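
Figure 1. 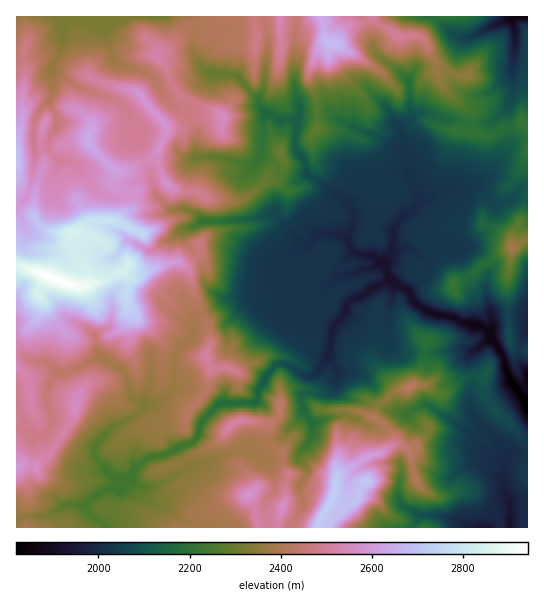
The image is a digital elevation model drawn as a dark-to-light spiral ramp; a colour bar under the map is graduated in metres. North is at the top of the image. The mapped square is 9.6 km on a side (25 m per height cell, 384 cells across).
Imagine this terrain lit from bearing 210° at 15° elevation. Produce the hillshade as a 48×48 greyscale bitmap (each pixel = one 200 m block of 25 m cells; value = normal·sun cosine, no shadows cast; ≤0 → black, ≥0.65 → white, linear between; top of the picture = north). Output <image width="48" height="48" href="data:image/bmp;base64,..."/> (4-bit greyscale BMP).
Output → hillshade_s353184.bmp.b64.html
<image width="48" height="48" href="data:image/bmp;base64,Qk32BAAAAAAAAHYAAAAoAAAAMAAAADAAAAABAAQAAAAAAIAEAAATCwAAEwsAABAAAAAAAAAAAAAAABEREQAiIiIAMzMzAERERABVVVUAZmZmAHd3dwCIiIgAmZmZAKqqqgC7u7sAzMzMAN3d3QDu7u4A////AGVDIhaHd2RFd3eshnhzVXqXtQIRZ4mVeHdUQ0Z2ZlVWZnjNhWZEWImJcCiaqZl0eKhmdnZDRFZ2ZnnLZUMnWGaHEb/6eJdUibiYh3ZERYdmZmd0MiI3d2RlN99gBVNFmaqWRFVHd5h2VVVCAEM1mFQgBbgAEhFHiWdVRVN5iGRGZmZjA1EEdiAABaUiIiNXdyJFVlWpiGZDR4hUVlADQwAROLYgI0VmdhJFdleHirhnVZp2d0FCVAAAFlEBI1ZniDVld2h2eIiqc5qZl0EiZRAAAAAjNFZ5lWdlaGeHdmaIZVVnZEIDlQA1IAEgBFaZUHhGiGaIdlZ2WCAAAGIHpBNTAEQAVViVAIZHhlaIZmd2Z1AABWAFEAAAOKdalGlgAIVGZEZ2WIhmZ5voZSAAAAAAWaq5RHgwBIVVQjVUaHdneK3XUxAAAjEDUyMiAmcgS1M1ZCIUh2dnm5pySAACJGVnIAAAACQQuzRpqFJJtmd3mUIAJAFERYd0AAEwAAEB3IqrunfNtnh3ZCAAAAAkVnZTNXhjIjEJ2Ku7p0ndubhmVBAAAAFFVmVVZ6lTIhAekpuqc37dzJVWZQAAADVWVlVmZ4MAAAOsUrzJav/M1xFFdQAAFFZmV1ZmZkAAFqvLVN7Jz/ubkAFWcgABRWZmZnVFVAB8/9q8hd2r/9iaUAVmcAEkVmZmZWZTMAju/IjOlezO2naKdWd5YVQ0VmZmZWdlI5yZpmjNk+yVESNodWirZVE0VmZmZlVlOchmQUm7clEAFDM0QAR2FRAkVmZmZmQyeXZmEDarhAATZlVTAAAAFAA1ZmZlZkNop3Z2REWslyNXh2ZBBGAAEQJWd3ZmVDeZh4d2ZnmqeEVlREQkmSERAAFHd2ZmVWiHV4dmZ5uFImcgAAEkIAASEEZ3ZWh3d3d2Z2ZmZ4gyEmMAAQAAAAA2ruupdop3dld2Z2ZmZnMjEmIjVAAAIyWr7qh3ibuYZVd2Z3ZmZmNHU3JFYyRmUju3ZAADacllVndmZmZ2ZmZ4hkJVU0eHU2kAAAATR3Qjd3ZmZVd3d3d3iBJERXmFM3QAAAJFRGUXlmZ2Zmd4iIiIigE0eLowE2QTRGiYVXErdoiYZmd4mZqZigFWirUCNWVXm962RkB8iaqoZniKu8upmQJ0aHM1VmaHnOxRJRGKiJh3Znm9y7l4mQRUaFNFVphDeqYRMhJ3ZFaIZprKh3VFeAQVqUEkabMDeHMAA3eIVHq3SrqYmoVTRhIVhAAlm1AmUwAAOsiLiJqUjru92mRDMxAjMRR5pQF1AAAAnLe+mqpn7YvepmYyMwEERYhkEAZxABEF2rffvbiN5VrbeJYhNBI1aGIAAXpjI2aMqaff7rvtUZq4VFIBNkNGVBAUablTOLu7iZfc/c6iOtzFAAACN0REQyI2iZUyaqmZeYe627YCvs2gAAASN0QzRDNGeFEUeHd4aIaapiAZy4kQABAAJzIjVURVZAAUZmZnaIaMggFrkgAAOHQQFTEkZVVkMAAUZmZnaIWNgQOKIAAArLgAAQ=="/>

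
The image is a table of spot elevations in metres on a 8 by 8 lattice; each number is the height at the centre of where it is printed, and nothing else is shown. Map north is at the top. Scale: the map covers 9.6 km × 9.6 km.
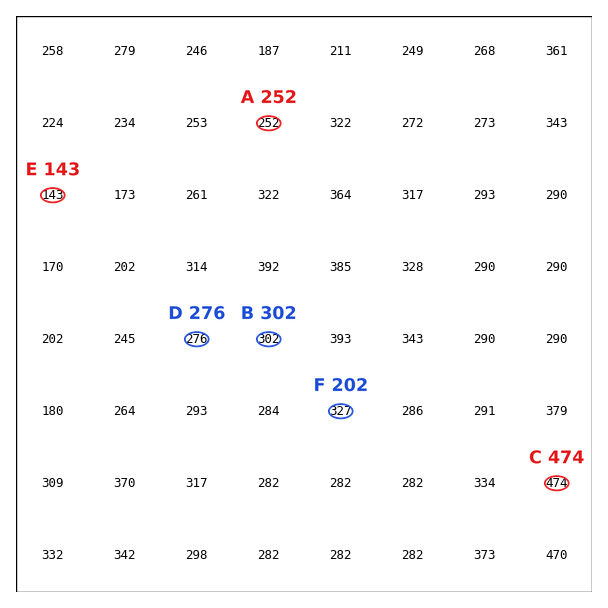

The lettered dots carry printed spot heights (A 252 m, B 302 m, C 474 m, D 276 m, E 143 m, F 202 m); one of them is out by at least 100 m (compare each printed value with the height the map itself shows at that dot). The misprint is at F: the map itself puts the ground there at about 327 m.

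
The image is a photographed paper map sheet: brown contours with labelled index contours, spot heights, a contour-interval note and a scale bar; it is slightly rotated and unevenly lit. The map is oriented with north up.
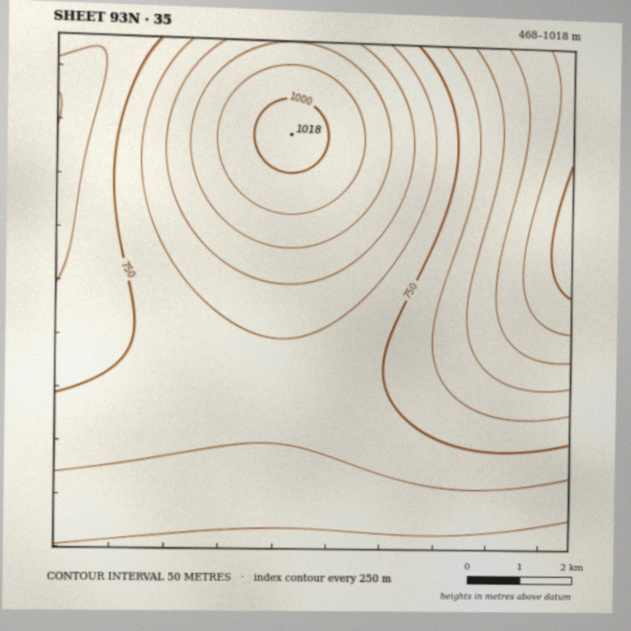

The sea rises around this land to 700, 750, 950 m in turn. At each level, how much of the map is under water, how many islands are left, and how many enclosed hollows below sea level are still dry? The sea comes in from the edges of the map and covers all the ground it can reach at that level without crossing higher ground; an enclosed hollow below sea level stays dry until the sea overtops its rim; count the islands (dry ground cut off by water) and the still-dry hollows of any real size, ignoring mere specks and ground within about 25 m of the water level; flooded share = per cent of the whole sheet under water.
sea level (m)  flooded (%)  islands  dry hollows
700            19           0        0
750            32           0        0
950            93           1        0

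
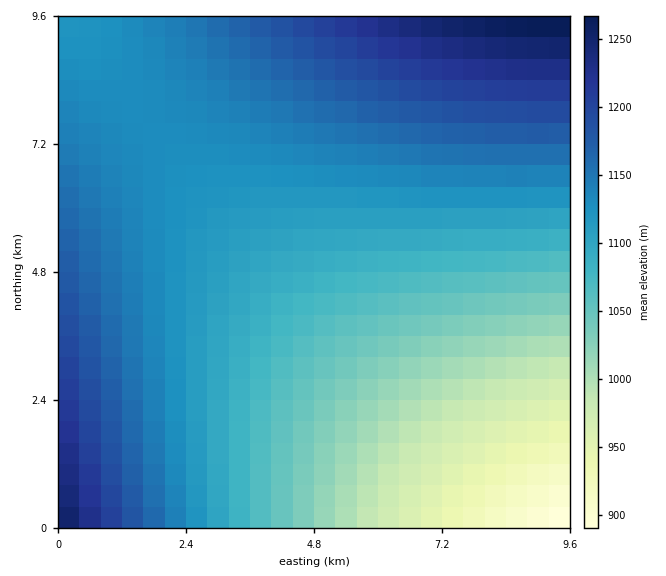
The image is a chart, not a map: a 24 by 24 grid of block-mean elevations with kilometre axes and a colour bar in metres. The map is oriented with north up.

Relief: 880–1280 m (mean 1100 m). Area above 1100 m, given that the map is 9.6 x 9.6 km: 56.2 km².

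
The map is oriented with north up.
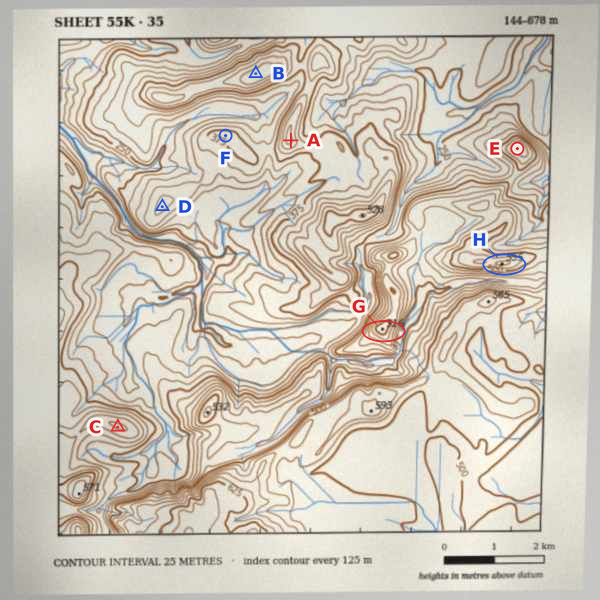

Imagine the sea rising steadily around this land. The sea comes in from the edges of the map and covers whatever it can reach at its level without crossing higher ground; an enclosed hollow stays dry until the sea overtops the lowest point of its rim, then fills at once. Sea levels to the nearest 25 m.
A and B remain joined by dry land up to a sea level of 375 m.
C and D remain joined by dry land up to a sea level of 325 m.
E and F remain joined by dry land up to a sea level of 350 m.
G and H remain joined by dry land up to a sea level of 425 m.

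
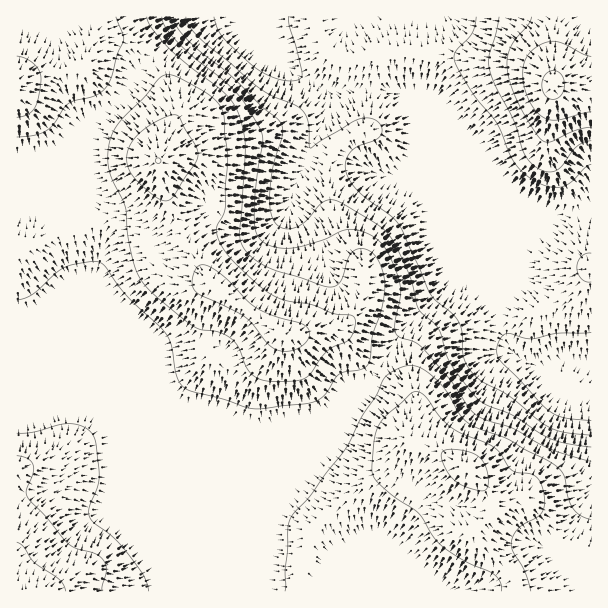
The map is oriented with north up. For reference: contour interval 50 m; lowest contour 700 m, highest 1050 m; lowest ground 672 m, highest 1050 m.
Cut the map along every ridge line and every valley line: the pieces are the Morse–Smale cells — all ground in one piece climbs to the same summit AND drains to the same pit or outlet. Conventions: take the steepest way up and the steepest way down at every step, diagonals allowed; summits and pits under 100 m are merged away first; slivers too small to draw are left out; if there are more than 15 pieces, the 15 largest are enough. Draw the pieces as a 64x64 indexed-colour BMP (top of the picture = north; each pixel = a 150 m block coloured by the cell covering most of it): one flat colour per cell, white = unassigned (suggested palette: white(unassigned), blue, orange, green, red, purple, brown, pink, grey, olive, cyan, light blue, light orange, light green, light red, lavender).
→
<image width="64" height="64" href="data:image/bmp;base64,Qk12CAAAAAAAAHYAAAAoAAAAQAAAAEAAAAABAAQAAAAAAAAIAAATCwAAEwsAABAAAAAAAAAA////ALR3HwAOf/8ALKAsACgn1gC9Z5QAS1aMAMJ34wB/f38AIr28AM++FwDox64AeLv/AIrfmACWmP8A1bDFAEREREREREREREREREREIiIiIiIiIiIiIiIiIiIiIiIiREREREREREREREREREQiIiIiIiIiIiIiIiIiIiIiIiJERERERERERERERERERCIiIiIiIiIiIiIiIiIiIiIiIkREREREREREREREREREIiIiIiIiIiIiIiIiIiIiIiIiREREREREREREREREREQiIiIiIiIiIiIiIiIiIiIiIiJERERERERERERERERERCIiIiIiIiIiIiIiIiIiIiIiIkREREREREREREREREREIiIiIiIiIiIiIiIiIiIiIiIiREREREREREREREREREQiIiIiIiIiIiIiIiIiIiIiIiJEREREREREREREREREREIiIiIiIiIiIiIiIiIiIiIiIkREREREREREREREREREQiIiIiIiIiIiIiIiIiIiIiIiRERERERERERERERERERCIiIiIiIiIiIiIiIiIiIiIiJEREREREREREREREREREQiIiIiIiIiIiIiIiIiIiIiIkRERERERERERERERERERCIiIiIiIiIiIiIiIiIiIiIiREREREREREREREREREREIiIiIiIiIiIiIiIiIiIiIiJERERERERERERERERERERCIiIiIiIiIiIiIiIiIiIiIkREREREREREREREREREREIiIiIiIiIiIiIiIiIiIiIiRERERERERERBERERERRERCIiIiIiIiIiIiIiIiIiIiJEREREREREERERERERERREQiIiIiIiIiIiIiIiIiIiIkRERERERBERERERERERERREIiIiIiIiIiIiIiIiIiIiREREREERERERERERERERERRCIiIiIiIiIiIiIiIiIiIREREREREREREREREREREREREiIiIiIiIiIiIiIiIiIhERERERERERERERERERERERERIiIiIiIiIiIiIiIiVVERERERERERERERERERERERERESIiIiIiIiIiIiIiVVUREREREREREREREREREREREREREiIiIiIiIiIiIiVVVRERERERERERERERERERERERERERIiIiIiIiIiIiJVVVERERERERERERERERERERERERERESIiIiIiIiIiVVVVURERERERERERERERERERERERERERIiIiIiIiIiVVVVVRERERERERERERERERERERERERERESIiIiIiIiVVVVVVEREREREREREREREREREREREREREREiIiIiIiJVVVVVURERERERERERERERERERERERERERESIiIiIiJVVVVVVREREREREREREREREREREREREREREREiIiIiIlVVVVVVERERERERERERERERERERERERERERERIiIiIjVVVVVVURERERERERERERERERERERERERERERERIiIiNVVVVVVRERERERERERERERERERERERERERERERESIhM1VVVVVVERERERERERERERERERERERERERERERERIREzNVVVVVUREREREREREREREREREREREREREREREREREzM1VVVVVRERERERERERERERERERERERERERERERERETMzNVVVVVERERERERERERERERERERERERERERERERERMzM1VVVVURERERERERERERERERERERERERERERERERMzMzNVVVVREREREREREREREREREREREREREREREREREzMzMzVVVVEREREREREREREREREREREREREREREREREzMzMzM1VVURERERERERERERERERERERERERERERERETMzMzMzNVVRERERERERERERERERERERERERERERERETMzMzMzMzM1ERERERERERERERERERERERERERERERERMzMzMzMzMzMREREREREREREREREREREREREREREREREzMzMzMzMzMxEREREREREREREREREREREREREREREREzMzMzMzMzMzERERERERERERERERERERERERERERERETMzMzMzMzMzMRERERERERERERERERERERERERERERETMzMzMzMzMzMxERERERERERERERERERERERERERERERMzMzMzMzMzMzEREREREREREREREREREREREREREREREzMzMzMzMzMzMREREREREREREREREREREREREREREREzMzMzMzMzMzMxERERERERERERERERERERERERERERETMzMzMzMzMzMzERERERERERERERERERERERERERERETMzMzMzMzMzMzMRERERERERERERERERERERERERERERMzMzMzMzMzMzMxERERERERERERERERERERERERERERMzMzMzMzMzMzMzERERERERERERERERERERERERERERMzMzMzMzMzMzMzMREREREREREREREREREREREzMzMzMzMzMzMzMzMzMzMxERERERERERERERERERERMzMzMzMzMzMzMzMzMzMzMzERERERERERERERERERERMzMzMzMzMzMzMzMzMzMzMzMRERERERERERERERERERMzMzMzMzMzMzMzMzMzMzMzMxEREREREREREREREREREzMzMzMzMzMzMzMzMzMzMzMzERERERERERERERERERETMzMzMzMzMzMzMzMzMzMzMzMRERERERERERERERERERMzMzMzMzMzMzMzMzMzMzMzMxEREREREREREREREREREzMzMzMzMzMzMzMzMzMzMzMz"/>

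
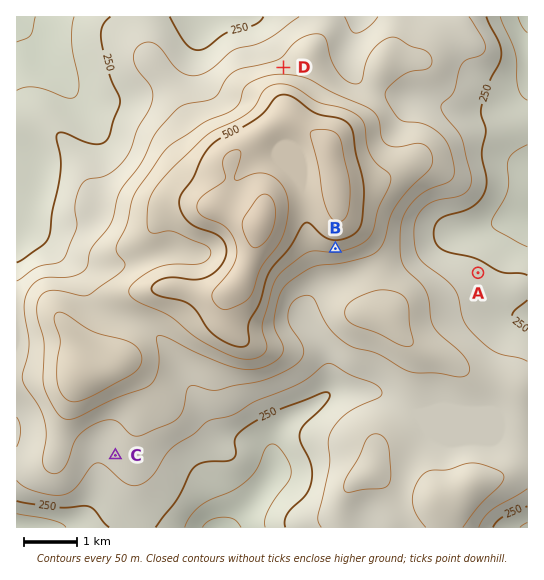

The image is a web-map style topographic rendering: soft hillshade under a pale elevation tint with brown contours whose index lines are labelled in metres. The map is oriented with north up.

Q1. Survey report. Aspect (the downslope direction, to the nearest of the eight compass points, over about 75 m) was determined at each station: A NE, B S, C SW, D N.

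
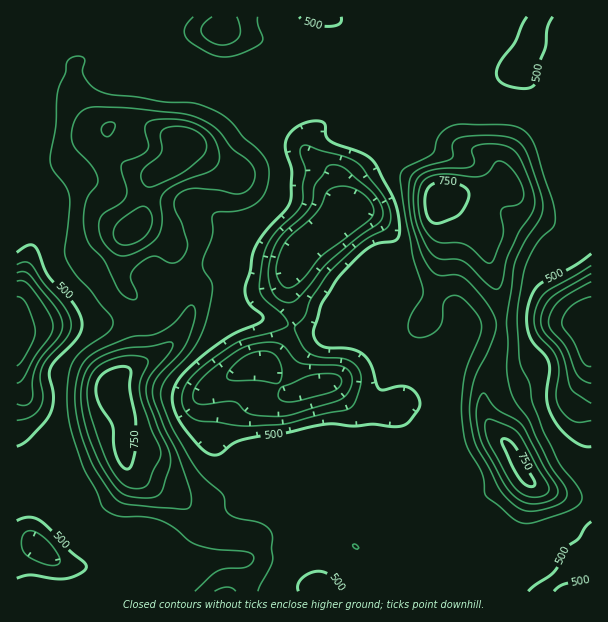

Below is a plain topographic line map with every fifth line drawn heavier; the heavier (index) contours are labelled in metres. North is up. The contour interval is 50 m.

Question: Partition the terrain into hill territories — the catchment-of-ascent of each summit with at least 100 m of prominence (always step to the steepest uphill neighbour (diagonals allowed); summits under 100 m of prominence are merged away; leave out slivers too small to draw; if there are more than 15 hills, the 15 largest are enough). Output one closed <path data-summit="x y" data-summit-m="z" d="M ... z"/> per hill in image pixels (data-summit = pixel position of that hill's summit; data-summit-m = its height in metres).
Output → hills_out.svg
<path data-summit="438 197" data-summit-m="773" d="M537 16l-51 0-19 16-3 0-12-8 1-8-122 1 23 13-2 9-14 26 0 3 11 13 3 9 0 11-11 13-20 12-11 11-3 6 0 9 24 19 5 9 2 15 8 15-13 13-28 19-7 9-9 22 0 21 5 11-2 21-14 25-9 10-9 2 4 1 8 8 8 14 7 6 6 2 16-8 7 0-2 3 11 42 0 24 5 10-16 7-16 14 0 20 12 24 6 48 5 14 221 0 13-12 21-13-10 1-24-10-29-4-21-12-14-20-6-21-2-21-4-10-20-22-26-14-15-16-9-7 8-11 19-14 27-27 10-15 7-18 66-4 49 0 4 2 3 12 3 3 0-156-9-18 0-13 5-14 4-3 0-22-4-1-27 15-17-28-26-33 12-21 4-16 4-8z"/><path data-summit="113 390" data-summit-m="775" d="M239 259l-11 0-9 3-39 20-8 8-9 22-10 10-4 2-84 0-47 6-2 2 1 260 303-1-4-13-6-48-12-24 0-20 16-14 16-7-5-10 0-24-9-35 0-10-7 0-16 8-6-2-7-6-8-14-8-8-4-1 9-2 9-10 14-25 2-21-5-11 0-21 3-9-19 1z"/><path data-summit="185 141" data-summit-m="747" d="M27 37l-11 2 0 149 7 2 11 11 4 9 0 15-22 80 1 26 28-6 20-1 88-2 10-10 9-22 8-8 48-23 26 1 19 5 17 0 15-23 28-19 13-13-8-15-2-15-5-9-23-16-4-8-3-15-6-10-13-14-24-16-4-16-42-6-18 20-12 6-8 0-19-8-18-16-8 2-24 0-15-4-36-2-24-4-12-7 0-7z"/><path data-summit="519 467" data-summit-m="760" d="M582 322l-49 0-66 4-7 18-10 15-27 27-19 14-8 10 24 24 26 14 20 22 4 10 2 21 6 21 14 20 17 11 39 6 18 9 13-3 13-8 0-216-6-17z"/><path data-summit="219 30" data-summit-m="643" d="M330 16l-200 1 11 8 6 0 11 5 24 22 28 16 26 6 13 0 8 4 45-14 24 0 12 3 0-10 10-27-7-8z"/>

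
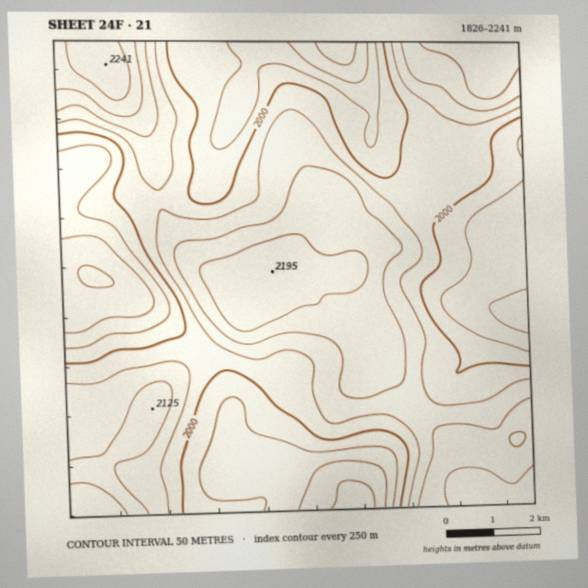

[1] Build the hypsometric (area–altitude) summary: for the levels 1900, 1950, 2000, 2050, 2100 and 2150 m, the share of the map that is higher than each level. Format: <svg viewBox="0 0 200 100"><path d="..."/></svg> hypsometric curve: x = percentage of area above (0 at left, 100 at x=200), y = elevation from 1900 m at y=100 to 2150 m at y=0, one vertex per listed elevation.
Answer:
<svg viewBox="0 0 200 100"><path d="M188 100l-28-20-33-20-39-20-34-20-33-20"/></svg>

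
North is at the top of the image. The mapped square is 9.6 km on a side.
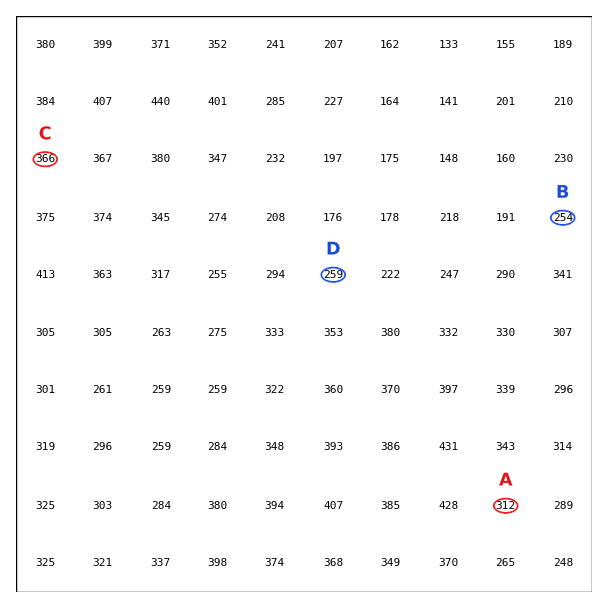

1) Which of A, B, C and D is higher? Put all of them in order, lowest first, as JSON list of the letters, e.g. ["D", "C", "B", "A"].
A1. ["B", "D", "A", "C"]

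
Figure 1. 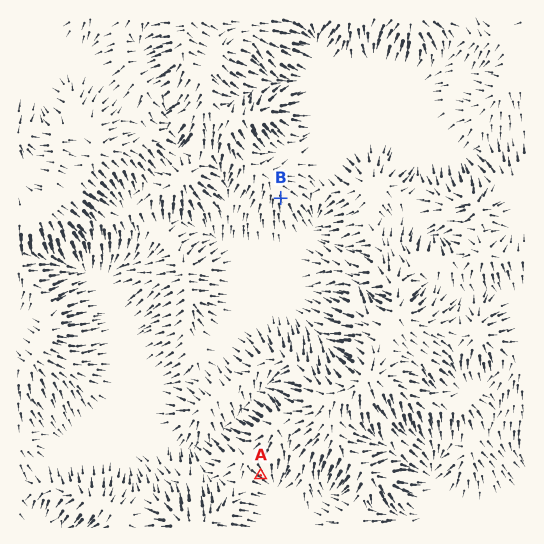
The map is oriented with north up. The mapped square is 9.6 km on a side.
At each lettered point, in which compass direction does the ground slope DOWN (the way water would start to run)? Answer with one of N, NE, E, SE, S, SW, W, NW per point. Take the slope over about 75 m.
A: SE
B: S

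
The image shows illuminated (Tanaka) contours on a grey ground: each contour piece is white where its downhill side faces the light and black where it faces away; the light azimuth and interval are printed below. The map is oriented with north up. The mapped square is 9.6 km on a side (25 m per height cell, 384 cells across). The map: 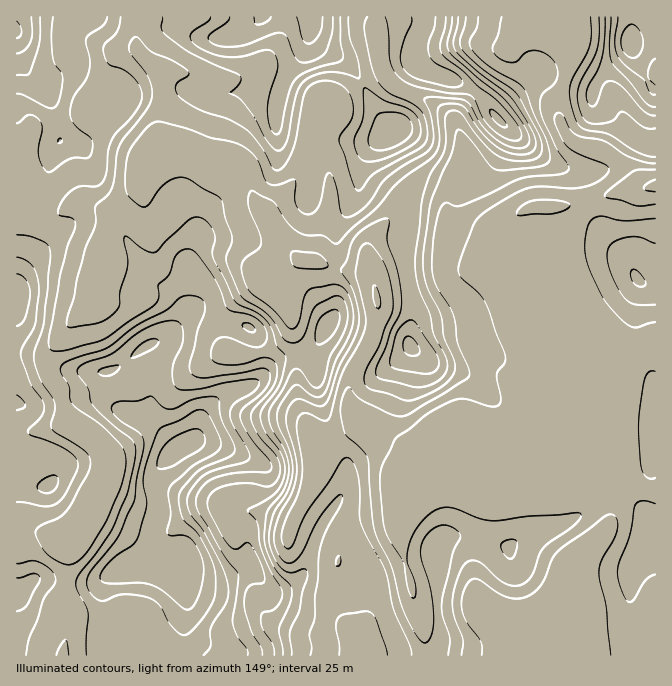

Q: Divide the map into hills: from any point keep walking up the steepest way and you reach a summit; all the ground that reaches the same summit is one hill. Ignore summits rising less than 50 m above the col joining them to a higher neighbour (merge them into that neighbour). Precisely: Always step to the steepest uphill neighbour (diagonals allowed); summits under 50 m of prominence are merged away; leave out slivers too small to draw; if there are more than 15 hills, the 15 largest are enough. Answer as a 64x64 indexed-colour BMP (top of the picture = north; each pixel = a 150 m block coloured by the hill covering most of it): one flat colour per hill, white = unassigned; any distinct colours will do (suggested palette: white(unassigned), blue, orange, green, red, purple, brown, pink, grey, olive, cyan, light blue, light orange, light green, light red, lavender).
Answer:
<image width="64" height="64" href="data:image/bmp;base64,Qk12CAAAAAAAAHYAAAAoAAAAQAAAAEAAAAABAAQAAAAAAAAIAAATCwAAEwsAABAAAAAAAAAA////ALR3HwAOf/8ALKAsACgn1gC9Z5QAS1aMAMJ34wB/f38AIr28AM++FwDox64AeLv/AIrfmACWmP8A1bDFABERERERERERERERERERERERERERERERERERMzMzMzMzERERERERERERERERERERERERERERERERERETMzMzMzMREREREREREREREREREREREREREREREREREREzMzMzMxERERERERERERERERERERERERERERERERERERMzMzMzEREREREREREREREREREREREREREREREREREREzMzMzMRERERERERERERERERERERERERERERERERERETMzMzMxERERERERERERERERERERERERERERERERERERMzMzMzERERERERERERERERERERERERERERERERERERETMzMzMRERERERERERERERERERERERERERERERERERERMzMzMxEREREREREREREREREREREREREREREREREREREzMzMzERERERERERERERERERERERERERERERERERERERMzMzMRERURERERERERERERERERERERERERERERERERETMzM1VVVREREREREREREREREREREREREREREREREREREzMzVVVVURERERERERERERERERERERERERERERERERETMzNVVVVRERERERERERERERERERERERERERERERERERMzM1VVVVUREREREREREREREREREREREREREREREREREzMzVVVVVRERERERERERERERERERERERERERERERERETMzNVVVVVURERERERERERERERERERERERERERERERETMzM1VVVVVRERERERERERERERERERERERERERERERETMzMzVVVVVVERERERERERERERERERERERERERERERETMzMzNVVVVVUREREREREREREREREREREREREREREREREzMzM1VVVVURERERERERERERERERERERERERERERERETMzMzVVVVURERERERERERERERERERERERERERERERERMzMzNVVVEREREREREREREREREREREREREREREREREREzMzM1VVUREREREREREREREREREREREREREREREREREzMzMzVVVREREREREREREREREREREREREREREREREREzMzMzNVVRERERERERERERERERERERERERERERERERMzMzMzM1VVEREREREREREREREREREREREREREREREREzMzMzMzVVEREREREREREREREREREREREREREREREREzMzMzMzNVURERERERERERERERERERERERERERERERETMzMzMzM1VVERERERERERERERERERERERERERERERERMzMzMzMzVVURERERERERERERERERERERERERERERERMzMzMzMzNVVVERERERERERERERERERERERERERERERMzMzMzMzM1VVVREREREREREREREREREREREREREREREzMzMzMzMzVVVVURERERERERERERERERERERERERERETMzMzMzMzNVVVVVERERERERERERERERERERERERERERMzMzMzMzM1VVVVURERERERERERERERERERERERERERMzMzMzMzMzVVVVVVEREREREREREREREREREREREREREzMzMzMzMzNVVVVVURERERERERERERERESEREREREREzMzMzMzMzM1VVVVVRERERERERERERESIiIREREREREzMzMzMzMzMzVVVVVVERERERERERERERIiIhERERERETMzMzMzMzMzNVVVVVURERERERERERERESIiEREREREREzMzMzMzMzM1VVVVVRERERERERERERERIiIhERERERETMzMzMzMzMzVVVVVVEREREREREREREREiIiIREREREREzMzMzMzMzNEREVVURERERERERERERESIiIiEREREREREzMzMzMzM0REREREQRERERERESIRERIiIiIhEiERERERERETMzMzREREREREERERERERIiEREiIiIiIiIhEREREREREREzNEREREREQRERERERIiIhESIiIiIiIiERERERERERERZkREREREREERERIiIiIiERIiIiIiIiIRERERERERERZmREREREREQRERIiIiIiIiIiIiIiIiIiERERERERERZmZEREREREREQiIiIiIiIiIiIiIiIiIiIRERERERERZmZkREREREREQiIiIiIiIiIiIiIiIiIiIhERERERFmZmZmRERERERERCIiIiIiIiIiIiIiIiIiIhERERERFmZmZmZEREREREREIiIiIiIiIiIiIiIiIiIiERERERFmZmZmZkRERERERERCIiIiIiIiIiIiIiIiIiEREREREWZmZmZmREREREREREIiIiIiIiIiIiIiIiIhERERERERZmZmZmZEREREREREIiIiIiIiIiIiIiIiIREREREREREWZmZmZkREREREREQiIiIiIiIiIiIiIiERERERERERERZmZmZmRERERERERCIiIiIiIiIiIiIiIRERERERERERFmZmZmZERERERERCIiIiIiIiIiIiIiIREREREREREREWZmZmZkRERERERCIiIiIiIiIiIiIiIhERERERERERERFmZmZmREREREREIiIiIiIiIiIiIiIiEREREREREREREWZmZmZEREREREQiIiIiIiIiIiIiIiIREREREREREREWZmZmZkRERERERCIiIiIiIiIiIiIiIhERERERERERERZmZmZm"/>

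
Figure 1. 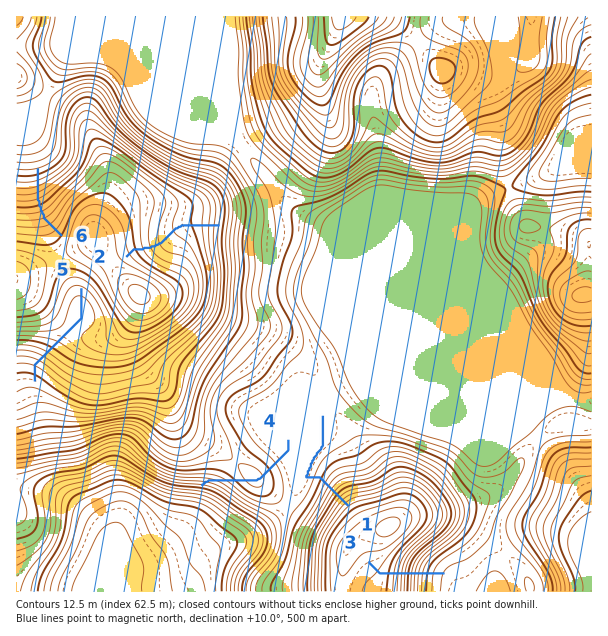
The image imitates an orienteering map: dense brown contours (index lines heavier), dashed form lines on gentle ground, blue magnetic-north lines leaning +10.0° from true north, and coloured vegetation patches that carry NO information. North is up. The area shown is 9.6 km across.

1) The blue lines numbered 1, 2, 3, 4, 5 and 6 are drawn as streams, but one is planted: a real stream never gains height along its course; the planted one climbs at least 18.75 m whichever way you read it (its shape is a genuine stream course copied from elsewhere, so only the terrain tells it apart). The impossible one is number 4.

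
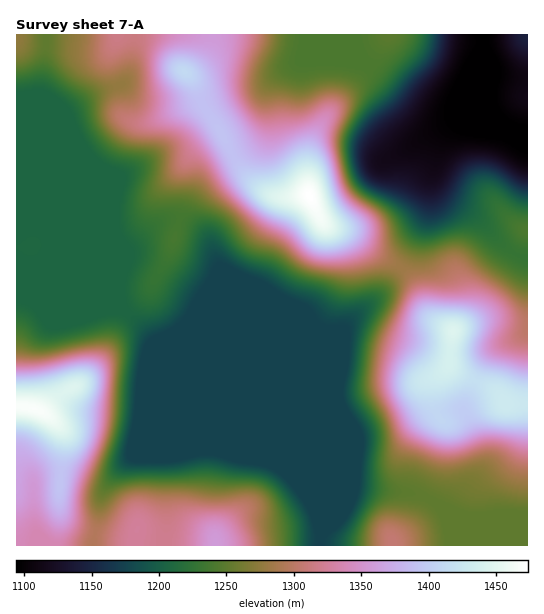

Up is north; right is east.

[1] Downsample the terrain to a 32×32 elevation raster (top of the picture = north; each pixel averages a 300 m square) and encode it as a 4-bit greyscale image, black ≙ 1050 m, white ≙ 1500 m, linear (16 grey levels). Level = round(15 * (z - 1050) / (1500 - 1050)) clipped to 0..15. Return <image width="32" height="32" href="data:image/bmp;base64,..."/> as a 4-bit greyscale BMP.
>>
<image width="32" height="32" href="data:image/bmp;base64,Qk12AgAAAAAAAHYAAAAoAAAAIAAAACAAAAABAAQAAAAAAAACAAATCwAAEwsAABAAAAAAAAAAAAAAABEREQAiIiIAMzMzAERERABVVVUAZmZmAHd3dwCIiIgAmZmZAKqqqgC7u7sAzMzMAN3d3QDu7u4A////AKqpiJmZmqqYdkRWiYh3d3eqqoiZmZqpmHVERoiHd3d3qrqHiZmZmYhlREVnd3d3d6q6h3iHd3d3VEREZ3d3d3eru5dlVWZlVURERGd3d3eIu8ynVERERERERERniIiIibzduFREREREREREaJqqqard3clkRERERERERGirzLvM7u3JZEREREREREV5vMzM3d3dynRERERERERGiszMzNy8zcp0RERERERERorN3czMmZqpdUREREREREaKvN3LqnZ3iHVERERERERFibzdyplmVWZlVERERERERXms3cuZVVVVVVVERERERFVorMy7mFVVVVZlVERERFVmZ5qqqphVVVVWZlRERFVmd3eImZh3VVVVVWZlRFVniZiIiIiHZlVVVVVmZVVnibu6mHd3dmZVVVVWZmVWeJvdy5dlZmZmVVVVVmZmZ5rM7cuXVEVWZlVVVVZnd4m83u24ZUM0VmVVVVVWd3iazd7slUMyM1VUVVVVVniJq8zN23QiIiNEMlVVVmZ4mbu7vMpzIiIiIiJVVVZ4iZq7uqu6dDIiIiIiVVVniZqru6mZqoUzIiIiIlVVZ4iau7qYiJmGVDIiIiJVZneImru6h3d4d2VDIiIiZmd4iJvMuod3d3ZmUyIiInd3iIibu7qYdmZmZmUyIiJ3d4mZmqqqmHZmZndlQiIj"/>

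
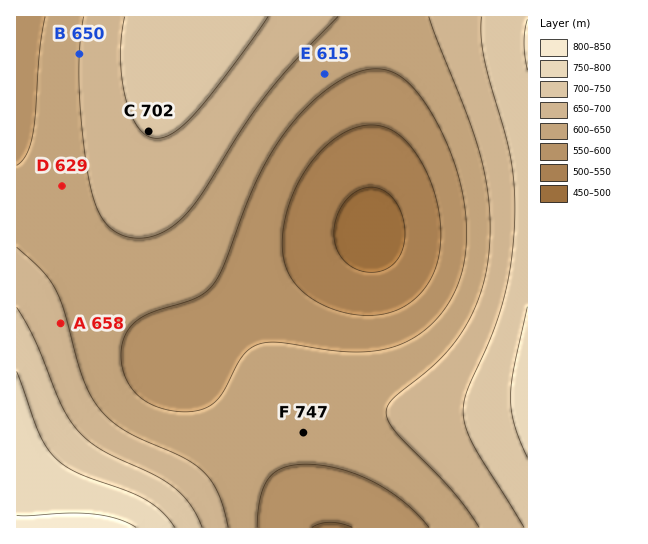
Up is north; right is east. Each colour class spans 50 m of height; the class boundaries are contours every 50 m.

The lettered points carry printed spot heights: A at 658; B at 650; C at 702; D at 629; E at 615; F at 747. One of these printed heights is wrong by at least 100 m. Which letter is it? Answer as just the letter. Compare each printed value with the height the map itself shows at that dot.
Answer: F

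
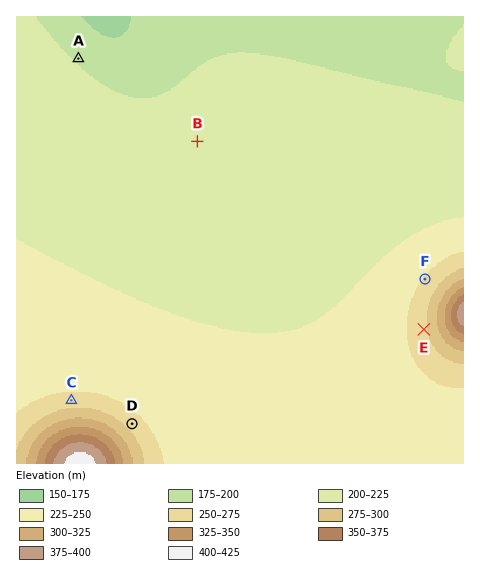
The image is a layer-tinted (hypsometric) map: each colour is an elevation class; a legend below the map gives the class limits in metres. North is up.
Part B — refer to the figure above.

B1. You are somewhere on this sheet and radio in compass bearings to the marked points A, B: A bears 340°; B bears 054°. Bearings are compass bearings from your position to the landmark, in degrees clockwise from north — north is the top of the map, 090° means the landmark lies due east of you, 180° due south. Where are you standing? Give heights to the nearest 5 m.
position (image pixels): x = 127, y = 192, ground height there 215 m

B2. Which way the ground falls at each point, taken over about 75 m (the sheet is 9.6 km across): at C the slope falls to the N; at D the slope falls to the NE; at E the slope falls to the W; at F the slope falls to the NW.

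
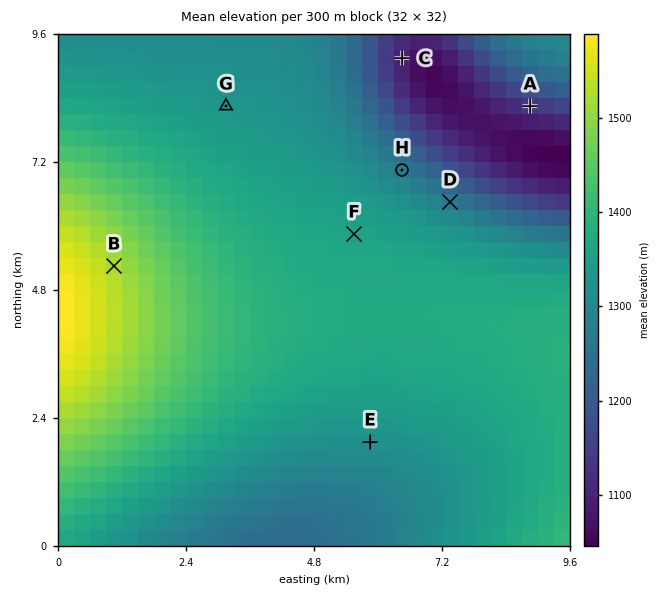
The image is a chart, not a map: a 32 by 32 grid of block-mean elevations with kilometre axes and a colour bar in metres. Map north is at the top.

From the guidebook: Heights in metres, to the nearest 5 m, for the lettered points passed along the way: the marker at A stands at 1130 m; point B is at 1520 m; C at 1095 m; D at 1270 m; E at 1320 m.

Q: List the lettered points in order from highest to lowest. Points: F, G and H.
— F G H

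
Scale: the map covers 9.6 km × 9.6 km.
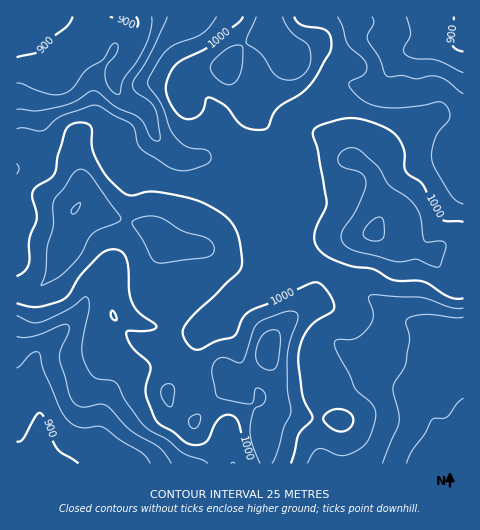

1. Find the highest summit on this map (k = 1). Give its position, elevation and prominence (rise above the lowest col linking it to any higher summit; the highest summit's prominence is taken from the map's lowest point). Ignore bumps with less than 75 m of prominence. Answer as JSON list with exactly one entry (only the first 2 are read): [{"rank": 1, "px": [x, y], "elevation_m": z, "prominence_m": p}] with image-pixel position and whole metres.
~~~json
[{"rank": 1, "px": [267, 351], "elevation_m": 1070, "prominence_m": 180}]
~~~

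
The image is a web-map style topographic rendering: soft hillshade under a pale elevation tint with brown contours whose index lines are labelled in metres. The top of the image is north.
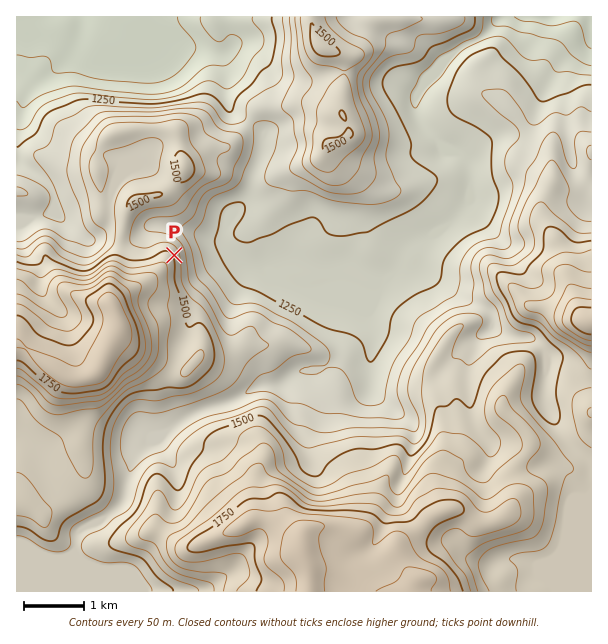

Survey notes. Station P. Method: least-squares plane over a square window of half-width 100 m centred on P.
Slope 22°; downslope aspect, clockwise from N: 66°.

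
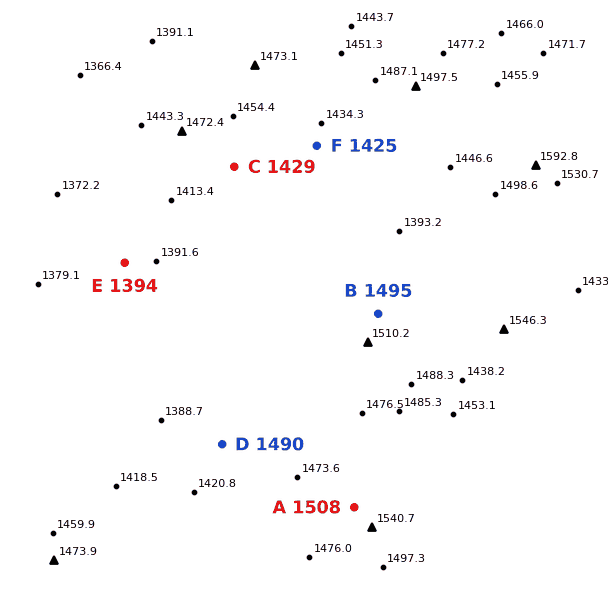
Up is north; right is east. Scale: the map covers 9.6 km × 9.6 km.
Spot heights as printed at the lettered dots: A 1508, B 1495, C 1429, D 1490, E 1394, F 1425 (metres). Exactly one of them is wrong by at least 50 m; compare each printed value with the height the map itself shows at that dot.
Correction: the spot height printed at D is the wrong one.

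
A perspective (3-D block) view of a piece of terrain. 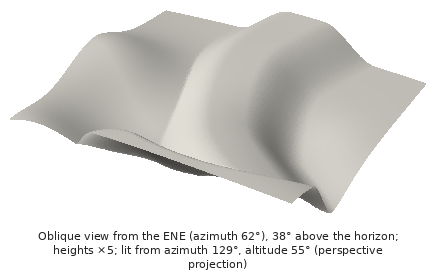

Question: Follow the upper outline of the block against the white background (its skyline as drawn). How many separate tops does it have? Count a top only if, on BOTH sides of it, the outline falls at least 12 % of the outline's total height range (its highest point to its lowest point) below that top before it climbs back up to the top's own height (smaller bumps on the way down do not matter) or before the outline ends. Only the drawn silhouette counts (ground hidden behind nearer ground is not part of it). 2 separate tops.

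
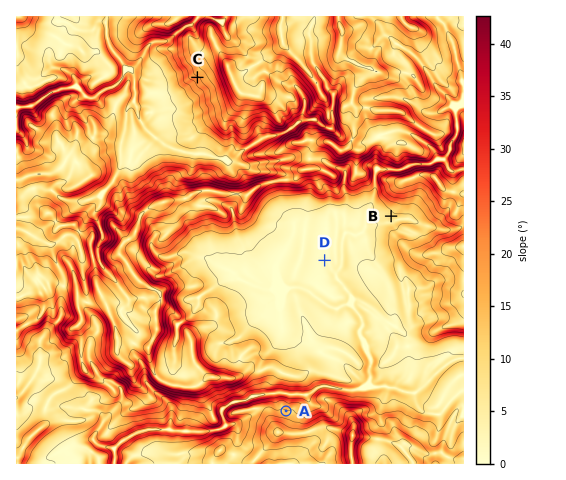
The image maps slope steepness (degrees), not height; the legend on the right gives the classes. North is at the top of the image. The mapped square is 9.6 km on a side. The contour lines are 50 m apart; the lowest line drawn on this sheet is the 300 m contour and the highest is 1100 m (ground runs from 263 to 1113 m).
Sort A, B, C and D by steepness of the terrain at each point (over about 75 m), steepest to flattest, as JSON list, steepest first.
["C", "A", "B", "D"]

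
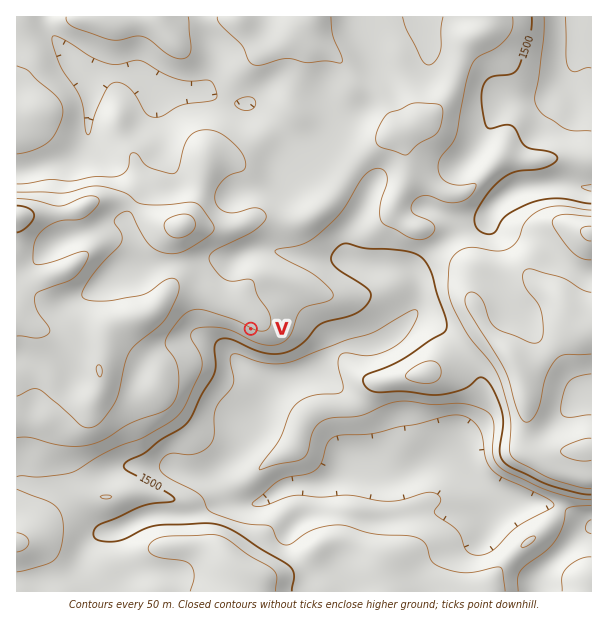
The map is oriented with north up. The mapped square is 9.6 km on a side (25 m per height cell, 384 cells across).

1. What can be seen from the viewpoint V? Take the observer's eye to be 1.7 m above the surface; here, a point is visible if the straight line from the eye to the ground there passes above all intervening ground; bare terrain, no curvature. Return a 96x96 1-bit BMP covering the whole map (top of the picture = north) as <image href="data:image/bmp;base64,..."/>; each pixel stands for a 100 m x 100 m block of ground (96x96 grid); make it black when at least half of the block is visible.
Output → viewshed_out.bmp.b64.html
<image width="96" height="96" href="data:image/bmp;base64,Qk2+BAAAAAAAAD4AAAAoAAAAYAAAAGAAAAABAAEAAAAAAIAEAAATCwAAEwsAAAIAAAAAAAAA////AAAAAAAf/4AAB8H/////AAcH/4AAA8HD////AAcD/4AAB/+D/x//AAcB/4AAD/+D/g//gAMB/8AAH/8D/g//wAEDn+AAf/+B/wf/4AAHh/AA///B/8P/8AA/g//////z////+AAfgH/////////P/AADgB///////////gAAgAf//////////wAAAAH//////////4AAAAAf/////////8AAAAAH+H///////+AAAAAP8B///////+AAA8D/4AAf////gAAAA///4AAH///+AAAAAf//+AAB///wAAAAAH///gAAf//AAQAAAB///4AAH/4AA8AAAAOB/8AAB/AAZ/gAAAAB/+AAAAAA/+AAAAAA//gAAAAA//gAAAAB//4AAAAA//4AAAAH//8AAAAAf/8AAAAP//+AAAAAfAAAAAAP//+AAAAAOAAAAAAP//+AAAAAGAAAAAAf///AAAAAGAAAAgAf////AAAAGAAAAwA////+AAAAGAAAA4B////wAAAACAAAA4D///8AAAAAAAAAA8D//+AAAAAAAAAAA8H//4AAAAAAAAAAA+H//wAAAAAAAAAAA+H//AAAAAAAAAAAA/H/+AAAAAAAAAAAA///8AAAAAAAAAAAA///4AAAAAAAAAAAAf//wAAAAAAAAAAAAf//wAAAAAAAAAAAAP//wAAAAAAAAAAAAA//wwAAAAAAAAAAAA///wAAAAAAAAAAAAf//AAAAAAAAAAAAAP/+AAAAAAAAAAAAAH/wAAAAAAAAAAAAAD/gAAAAAAAAAAAAAB+AAAAAAAAAAAAAAA8AAAAAAAAAAAAAAAYAAAAAAAAAAAAAAAAAAAAAAAAAAAAAAAAAAAAAAAAAAAAAAAAAAAAAAAAAAAAAAAAAAAAAAAAAAAAAAAAAAAAAAAAAAAAAABgAAAAAAAAAAAAAABwAAAAAAAAAAAAAAA4AAAAAAAAAAAAAAAYAAAAAAAAAAAAAAAAAAAAAAAAAAAAAAAAAAAAAAAAAAAAOAAAAAAAAAAAAAAAHAAAAAAAAAAAAAAABAAAAAAAAAAAAAAAAAAAAAAAAAAAAAAAAAAAAAAAAAAAAAAAAAAAAAAAAAAAAAAAAAAAAAAAAAAAAAAAAAAAAAAAAAAAAAAAAAAAAAAAAAAAAAAAAAAAAAAAAAAAAAAAAAAAAAAAAAAAAAAAAAAAAAAAAAAAAAAAAAAAAAAAAAAAAAAAAAAAAAAAAAAAAAAAAAAAAAAAAAAAAAAAAAAAAAAAAAAAAAAAAAAAAAAAAAAAAAAAAAAAAAAAAAAAAAAAAAAAAAAAAAAAAAAAAAAAAAAAAAAAAAAAAAAAAAAAAAAAAAAAAAAAAAAAAAAAAAAAAAAAAAAAAAAAAAAAAAAAAAAAAAAAAAAAAAAAAAAAAAAAAAAAAAAAAAAAAAAAAAAAAAAAAAAAAAAAAAAAAAAAAAAAAAAAAAAAAAAAAAAAAAAAAAAAAAAAAAAAAAAAAAAAAAAAAAAAAAAAAAAAAAAAAAAAAAAAAAAAAAAAAAAAAAAAAAA="/>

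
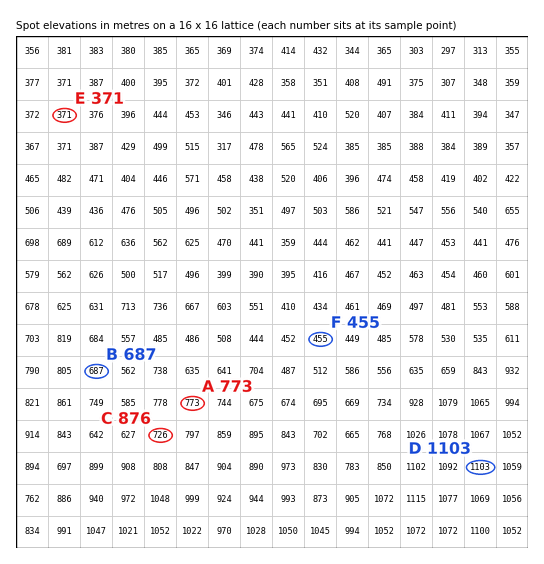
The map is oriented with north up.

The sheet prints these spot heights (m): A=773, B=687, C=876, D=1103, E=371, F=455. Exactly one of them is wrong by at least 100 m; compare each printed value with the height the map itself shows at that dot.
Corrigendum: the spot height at C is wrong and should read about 726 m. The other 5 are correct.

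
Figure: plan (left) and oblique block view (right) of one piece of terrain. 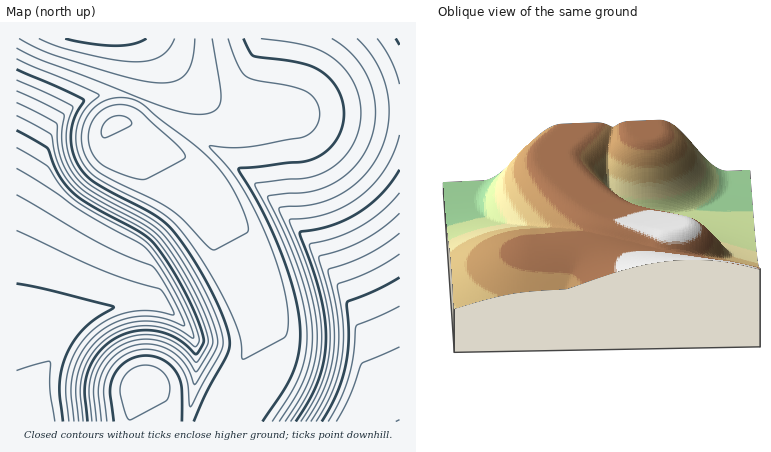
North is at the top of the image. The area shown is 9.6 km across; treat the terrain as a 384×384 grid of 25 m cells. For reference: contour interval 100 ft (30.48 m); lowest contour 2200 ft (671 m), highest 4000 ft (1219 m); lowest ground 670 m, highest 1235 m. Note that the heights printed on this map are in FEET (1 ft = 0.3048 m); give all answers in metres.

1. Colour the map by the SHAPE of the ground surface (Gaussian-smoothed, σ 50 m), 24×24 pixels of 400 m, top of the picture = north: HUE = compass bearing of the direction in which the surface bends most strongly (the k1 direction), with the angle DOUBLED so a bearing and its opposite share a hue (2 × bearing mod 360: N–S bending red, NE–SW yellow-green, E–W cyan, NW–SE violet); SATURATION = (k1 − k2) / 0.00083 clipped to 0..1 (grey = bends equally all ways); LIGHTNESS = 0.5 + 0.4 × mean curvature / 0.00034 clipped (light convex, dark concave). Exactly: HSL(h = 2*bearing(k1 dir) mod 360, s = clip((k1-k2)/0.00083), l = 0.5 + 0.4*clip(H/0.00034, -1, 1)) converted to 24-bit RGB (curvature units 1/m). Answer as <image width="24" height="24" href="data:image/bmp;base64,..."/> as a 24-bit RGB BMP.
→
<image width="24" height="24" href="data:image/bmp;base64,Qk32BgAAAAAAADYAAAAoAAAAGAAAABgAAAABABgAAAAAAMAGAAATCwAAEwsAAAAAAAAAAAAAgH9/XFh8MytnVE90iIp3tryDz9aUjI2AgIB/sbaHAT1uzXyCnYWBgIB/joCA1JGUxoqOoIeIbYyLQoCDI2Bqb3x/f4B+f4B+gH9/U1F8Mix6VlGViImhvMCh0NWhiImAgIB/s7yLFYusJhiwyZKQgn+AgH9/roSI1JqcuZeWiJWXVYWQLmR5Q2J3f4B+f4B+gH9/VmB9Kj59TWakjpqww7+62MK7pomZgo2Rqs+pj8PFAAY31ZmcqYOGgH9/hICAzZyVyqmgpZyXaYWYO2OFK0VtfoB9foB9gH9/cHd/IlFxQn6beaStrbi3zr/H0bzYuMPYwNTPp6y8AwAzyImO042OiYF/gIB/rZaG07yksamdeoWZRFyLISxmfoB8foB8gH5/gH5+L25xMYmIVKmXia+crbiuvrrCu73EvLW0rn+tEwAzs18w2J1jqJl/f4B/mJSB1s2juLSegoWYSVGNIRxgfYB7fYB8gH5+gH1+cH97GWRGNpBhVKlkgq14o7CMsKuPrpGBMwAjLQYZnLNBvdR2oqqBf4B/lJeBz9ahtLichIKXTkaLMhxefIF6fIF7gH1+gH1+gHx9bH9vGWAgHmgSWZQ0iqJHopZFMwAHMwAeeYpwlLt6r9aPi5aAf4B/mKeDv9SeqbKWgnuTRyJxWjpyfIF5e4F6gH1+gHx9gHx9gHt8gHp6a31XS2MdTFEOSjwMLwQmdGV3gZ93mciGo8+PgYN/gIB/ob6Lss6Zm6iQfG2OKwY3e4F0e4J4eoJ5gHx9gHt9gHt8gHp8gXl7gXl6gXl4gXl4akR2SiJbdoRzh7N+ndOPj7KEf4B/goeAqtOWpcSTj5qJailyXB1de4N4eoN4eIJ4gHt9gHt9gHp8gHl7gXl6gXh5gnh4gnh4PxJMcl52ep14jMWGm9SSgYuAf4B/i6iDp9SYmbaNjnGMMgEsfoN1e4R4eYR4eIN4gHt9gHp8gHl8gXl7gXh6gXh6gnh5fl5vOhE9cYhzfbV+kdOPiLWFf4B/gIN/msyRncqTjqSIMQImfk5sfoZ5e4V4eIV4eIR6gHp8gHl8gHh8gXh7gXh7gnR2bzQxNw0VSHBdZal1hcqMkNGTf4h/f4B/haSCntWYk7uNXhFEYRtJgoh7f4d7e4d6eYZ6eIV8f3l8gHh7gHh7gHZ6cjQ0TRQOcj43b4iGYamXacaXitaegaOGf4B/f4V/ks6SlcqTjy1YNAQjh4l/g4l+gIl9fIh8eod+eYZ/f3h7f3h7f253Wg8ley4yjHt6hJ2cgbW1gcnCidbAgrKaf4B/f4B/hrSLmNOcrkA8MQIdh3uCiYuChYuCgYqAfomAfIiBe4eCfnh6f3d6XxRWqkyDppCWj66pkMTCk9LSj9DOgKOdf4B/f4B/gZ2KmtWnv3M/MQMZfneGgIGKio2Gh4yFg4yEgYuFf4mFfIiGfnd5d2d9VBJzro6st721qM7El9TOhbSyfoeGfoB+foB+gZ2TmdO2wE83SwolhH+KfXyKgoOMjI6KiY6Jho2JhIyJgYqJfomJfXZ3UEh2PSeSrKSyws68p9GufpOMfYB9fYB9foaEhbSumNPFmh4taRw0g4ONg4KNfn2Ng4SOjo+Ni4+MiY6Mho2Mg4qLf4eKfXZ2XGJ5Fz5/qqy10tG9vbiUfYB8fIJ9f6ShkM/Oa8jGYA0WhEdUg4mPgoWPgoGPf36PhIWPj5CPjpCPi46PiIuNhIiMgIWKfXh2fHl2BkRGlbCxysG81LO+m4+yksTDiNLMiBgpXRcaeY5+gZCQgIqQgIOQgYCQgH+QhIaQkJGRj4+QjI2PiImOhYaMgYKLfXl2fXt3VHpoAEIWgLV7yr3Iwb7SxoKTRAYRg01KfpCFfpGIfZGNe4uQfIGQf36QgYCQhYaQkJCQj46QjYyPioiOhoSMg4GKfnx2fn53fYB4bIFpIVQMO1ADVUUGYjATfI1xfJCCfJGEfJGGepGIdI+QdH2OfX2OgYGOhYaOj4+Oj42OjoqOjIeNiYOMhYCKhHp6gIF4e4J4eoR4eYd5eYp6eY18eo9+epGAe5GBe5KCe5GDeZCEcY6GZnqLfHyLgoKMhIaMjo2MjouLjYiLjIWLi4KLiH+Jh32Ah4B/gIV8eYd4eYp6eY18eY99epF/epKAepKBepGCepCCeY6CdoyBVXqEenyIgoOIhIaJjIuIjYiHjIWHi4OHioCIiX2IiIGFiYSFioeGgYuBeY19eZB+epF/epKAepOBepKCepGCeo+CeoyBeIqAX4KEY3eDgoSFg4WFiomFi4aEioKCioCDiX6EiHyE"/>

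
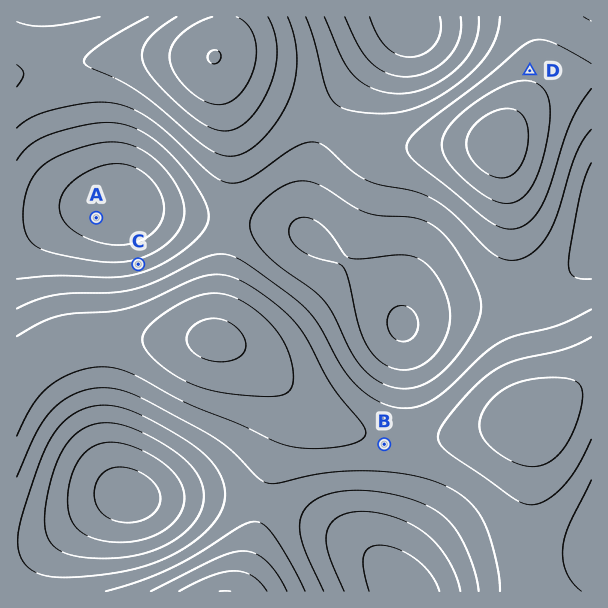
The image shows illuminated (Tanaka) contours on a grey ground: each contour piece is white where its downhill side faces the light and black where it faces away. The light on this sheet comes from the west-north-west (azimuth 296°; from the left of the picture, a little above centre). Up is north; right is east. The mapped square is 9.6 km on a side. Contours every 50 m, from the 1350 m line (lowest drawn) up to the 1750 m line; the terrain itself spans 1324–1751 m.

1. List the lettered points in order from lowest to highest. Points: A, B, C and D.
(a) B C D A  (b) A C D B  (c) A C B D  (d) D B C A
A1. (c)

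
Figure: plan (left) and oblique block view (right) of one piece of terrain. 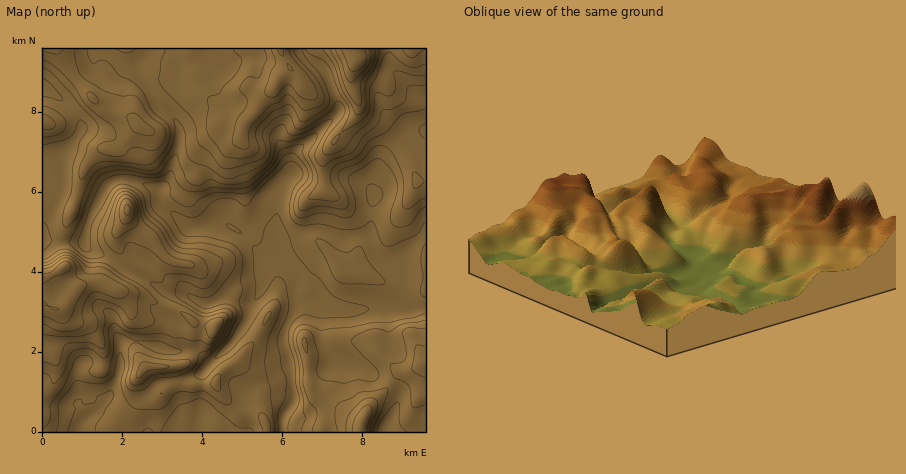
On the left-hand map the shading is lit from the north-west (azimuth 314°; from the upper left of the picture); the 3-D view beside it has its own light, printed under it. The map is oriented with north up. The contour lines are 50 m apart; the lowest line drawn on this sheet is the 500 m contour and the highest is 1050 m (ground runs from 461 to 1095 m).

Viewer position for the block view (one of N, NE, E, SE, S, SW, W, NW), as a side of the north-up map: SE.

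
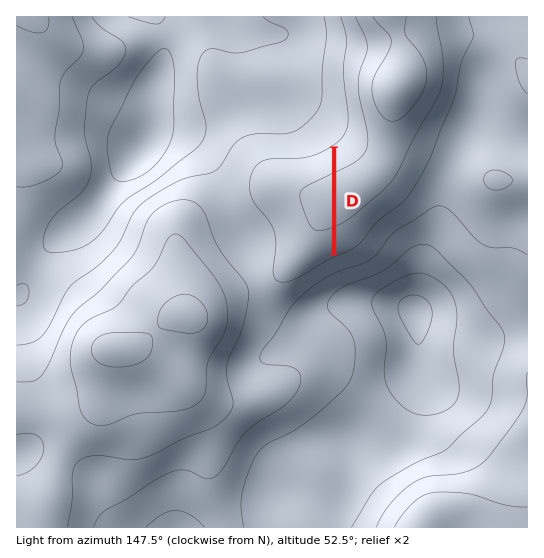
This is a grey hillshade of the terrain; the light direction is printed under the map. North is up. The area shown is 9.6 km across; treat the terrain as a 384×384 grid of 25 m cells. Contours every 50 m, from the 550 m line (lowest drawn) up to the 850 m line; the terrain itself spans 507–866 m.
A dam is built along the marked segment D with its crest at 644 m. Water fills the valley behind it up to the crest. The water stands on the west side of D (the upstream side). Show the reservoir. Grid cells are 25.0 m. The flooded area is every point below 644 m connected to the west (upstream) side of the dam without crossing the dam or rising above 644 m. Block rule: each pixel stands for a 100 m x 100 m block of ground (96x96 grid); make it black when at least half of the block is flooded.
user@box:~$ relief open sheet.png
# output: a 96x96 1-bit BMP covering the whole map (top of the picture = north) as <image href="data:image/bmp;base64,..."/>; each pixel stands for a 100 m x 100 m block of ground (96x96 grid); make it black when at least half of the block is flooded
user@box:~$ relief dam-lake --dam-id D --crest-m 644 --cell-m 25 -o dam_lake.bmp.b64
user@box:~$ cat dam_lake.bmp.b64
<image width="96" height="96" href="data:image/bmp;base64,Qk2+BAAAAAAAAD4AAAAoAAAAYAAAAGAAAAABAAEAAAAAAIAEAAATCwAAEwsAAAIAAAAAAAAA////AAAAAAAAAAAAAAAAAAAAAAAAAAAAAAAAAAAAAAAAAAAAAAAAAAAAAAAAAAAAAAAAAAAAAAAAAAAAAAAAAAAAAAAAAAAAAAAAAAAAAAAAAAAAAAAAAAAAAAAAAAAAAAAAAAAAAAAAAAAAAAAAAAAAAAAAAAAAAAAAAAAAAAAAAAAAAAAAAAAAAAAAAAAAAAAAAAAAAAAAAAAAAAAAAAAAAAAAAAAAAAAAAAAAAAAAAAAAAAAAAAAAAAAAAAAAAAAAAAAAAAAAAAAAAAAAAAAAAAAAAAAAAAAAAAAAAAAAAAAAAAAAAAAAAAAAAAAAAAAAAAAAAAAAAAAAAAAAAAAAAAAAAAAAAAAAAAAAAAAAAAAAAAAAAAAAAAAAAAAAAAAAAAAAAAAAAAAAAAAAAAAAAAAAAAAAAAAAAAAAAAAAAAAAAAAAAAAAAAAAAAAAAAAAAAAAAAAAAAAAAAAAAAAAAAAAAAAAAAAAAAAAAAAAAAAAAAAAAAAAAAAAAAAAAAAAAAAAAAAAAAAAAAAAAAAAAAAAAAAAAAAAAAAAAAAAAAAAAAAAAAAAAAAAAAAAAAAAAAAAAAAAAAAAAAAAAAAAAAAAAAAAAAAAAAAAAAAAAAAAAAAAAAAAAAAAAAAAAAAAAAAAAAAAAAAAAAAAAAAAAAAAAAAAAAAAAAAAAAAAAAAAAAAAAAAAAAAAAAAAAAAAAAAAAAAAAAAAAAAAAAAAAAAAAAAAAAAAAAAAAAAAAAAAAAAAAAAAAAAAAAAAAAA4AAAAAAAAAAAAAAB+AAAAAAAAAAAAAAB/gAAAAAAAAAAAAAB/wAAAAAAAAAAAAAB/4AAAAAAAAAAAAAB/4AAAAAAAAAAAAAB/4AAAAAAAAAAAAAB/4AAAAAAAAAAAAAB/4AAAAAAAAAAAAAB/4AAAAAAAAAAAAAD/4AAAAAAAAAAAAAD/4AAAAAAAAAAAAAH/4AAAAAAAAAAAAAP/4AAAAAAAAAAAAAf/4AAAAAAAAAAAAAf/4AAAAAAAAAAAAA//4AAAAAAAAAAAAA//4AAAAAAAAAAAAAf/4AAAAAAAAAAAAAf/4AAAAAAAAAAAAAP/4AAAAAAAAAAAAAH/4AAAAAAAAAAAAAAA4AAAAAAAAAAAAAAAIAAAAAAAAAAAAAAAAAAAAAAAAAAAAAAAAAAAAAAAAAAAAAAAAAAAAAAAAAAAAAAAAAAAAAAAAAAAAAAAAAAAAAAAAAAAAAAAAAAAAAAAAAAAAAAAAAAAAAAAAAAAAAAAAAAAAAAAAAAAAAAAAAAAAAAAAAAAAAAAAAAAAAAAAAAAAAAAAAAAAAAAAAAAAAAAAAAAAAAAAAAAAAAAAAAAAAAAAAAAAAAAAAAAAAAAAAAAAAAAAAAAAAAAAAAAAAAAAAAAAAAAAAAAAAAAAAAAAAAAAAAAAAAAAAAAAAAAAAAAAAAAAAAAAAAAAAAAAAAAAAAAAAAAAAAAAAAAAAAAAAAAAAAAAAAAAAAAAAAAAAAAAAAAAAAAAAAAAAAAAAAAAAAAAAAAAAAAAAAAAAAAAAA="/>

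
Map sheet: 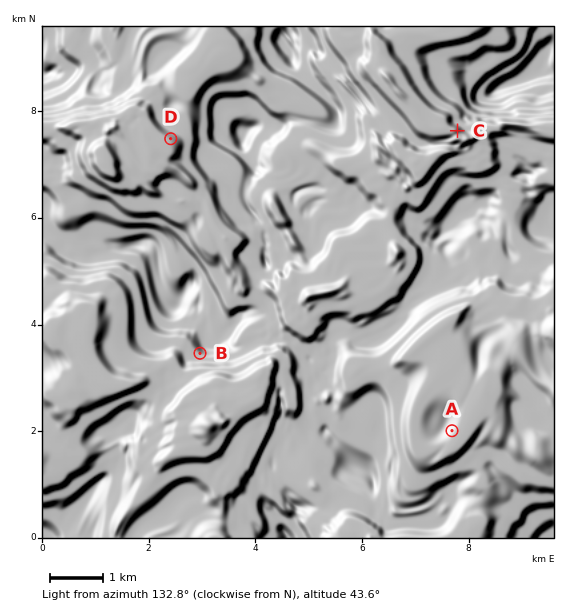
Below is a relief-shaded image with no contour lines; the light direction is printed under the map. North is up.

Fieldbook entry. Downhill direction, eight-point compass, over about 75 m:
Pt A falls SE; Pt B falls SW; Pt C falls SW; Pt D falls SW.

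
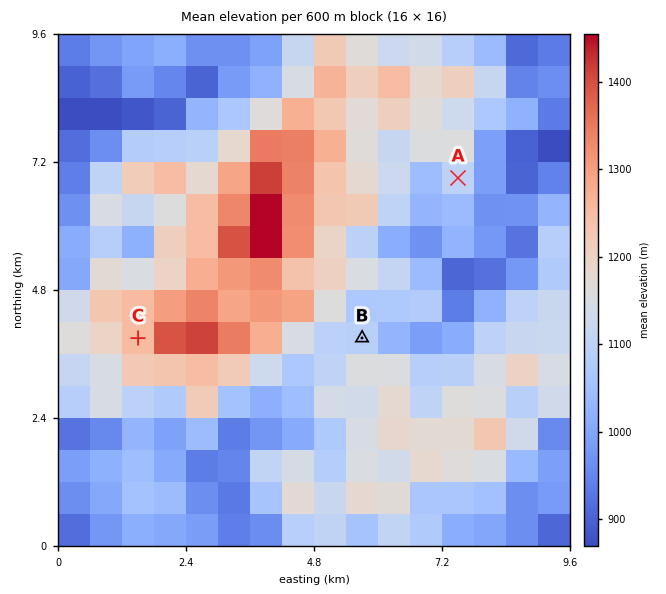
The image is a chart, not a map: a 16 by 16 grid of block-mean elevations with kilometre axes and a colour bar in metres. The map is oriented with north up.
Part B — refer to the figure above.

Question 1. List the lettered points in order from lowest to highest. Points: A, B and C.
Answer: B A C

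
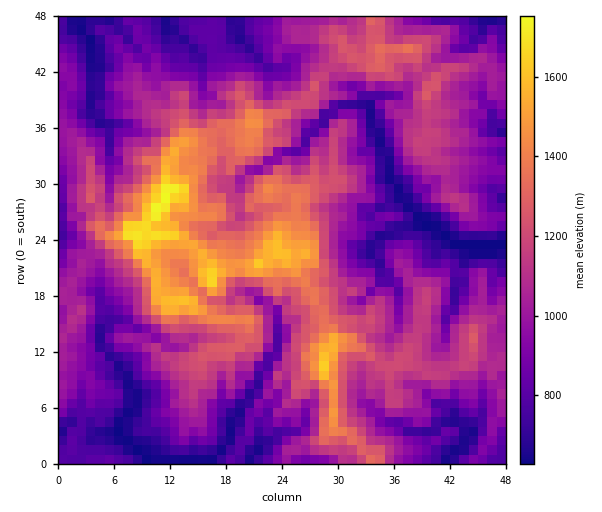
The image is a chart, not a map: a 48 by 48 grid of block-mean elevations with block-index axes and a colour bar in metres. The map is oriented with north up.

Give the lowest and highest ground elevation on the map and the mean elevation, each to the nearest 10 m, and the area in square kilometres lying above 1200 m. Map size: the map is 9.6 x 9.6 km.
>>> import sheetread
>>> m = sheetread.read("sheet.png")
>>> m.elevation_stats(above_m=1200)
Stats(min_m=620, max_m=1790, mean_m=1040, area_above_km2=22.7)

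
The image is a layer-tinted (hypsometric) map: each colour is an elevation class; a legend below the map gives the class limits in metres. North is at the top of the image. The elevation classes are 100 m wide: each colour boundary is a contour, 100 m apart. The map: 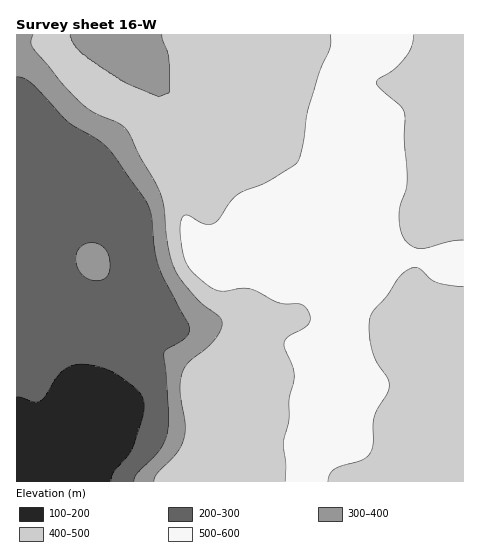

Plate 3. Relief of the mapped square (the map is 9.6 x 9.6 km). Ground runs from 140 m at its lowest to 590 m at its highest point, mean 410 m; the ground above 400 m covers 62.3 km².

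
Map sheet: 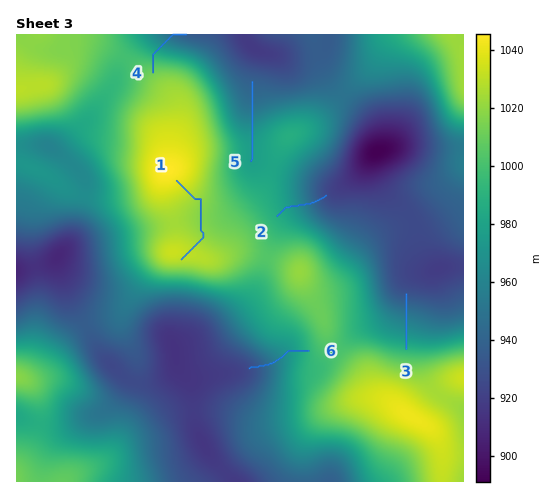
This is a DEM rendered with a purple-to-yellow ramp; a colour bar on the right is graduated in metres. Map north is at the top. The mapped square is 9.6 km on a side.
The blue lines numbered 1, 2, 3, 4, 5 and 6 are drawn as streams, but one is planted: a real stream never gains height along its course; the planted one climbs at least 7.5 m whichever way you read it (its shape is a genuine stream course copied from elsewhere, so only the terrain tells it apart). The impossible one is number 1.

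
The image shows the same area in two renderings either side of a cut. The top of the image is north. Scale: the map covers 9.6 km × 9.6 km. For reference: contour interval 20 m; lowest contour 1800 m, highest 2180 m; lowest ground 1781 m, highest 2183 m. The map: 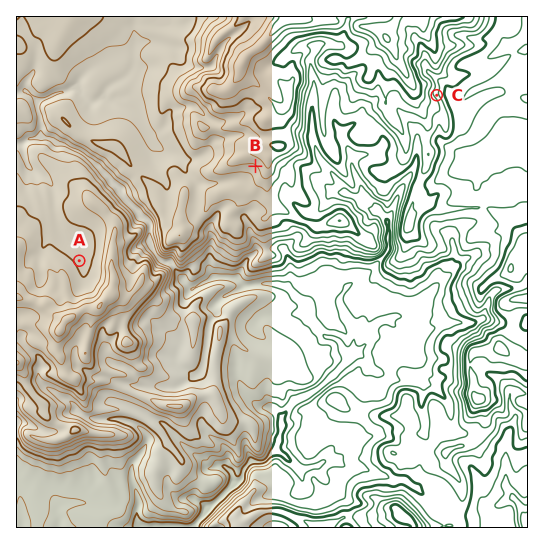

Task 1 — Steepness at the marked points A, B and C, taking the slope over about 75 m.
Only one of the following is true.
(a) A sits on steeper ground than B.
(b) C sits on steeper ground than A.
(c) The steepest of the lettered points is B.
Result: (b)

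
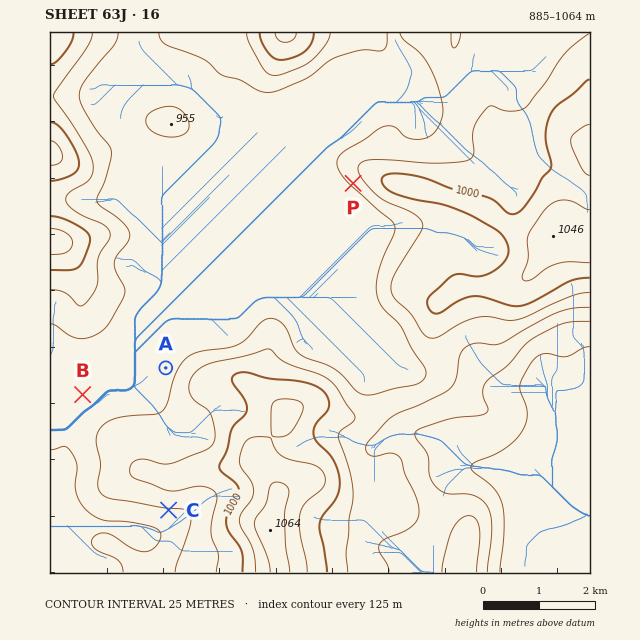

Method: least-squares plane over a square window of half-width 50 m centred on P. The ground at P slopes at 6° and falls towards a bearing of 225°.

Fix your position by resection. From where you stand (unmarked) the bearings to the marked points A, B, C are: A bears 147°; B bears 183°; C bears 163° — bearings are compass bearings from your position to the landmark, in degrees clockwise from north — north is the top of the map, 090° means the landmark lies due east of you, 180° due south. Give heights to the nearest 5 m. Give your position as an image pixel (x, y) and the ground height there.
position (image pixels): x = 90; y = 252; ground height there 995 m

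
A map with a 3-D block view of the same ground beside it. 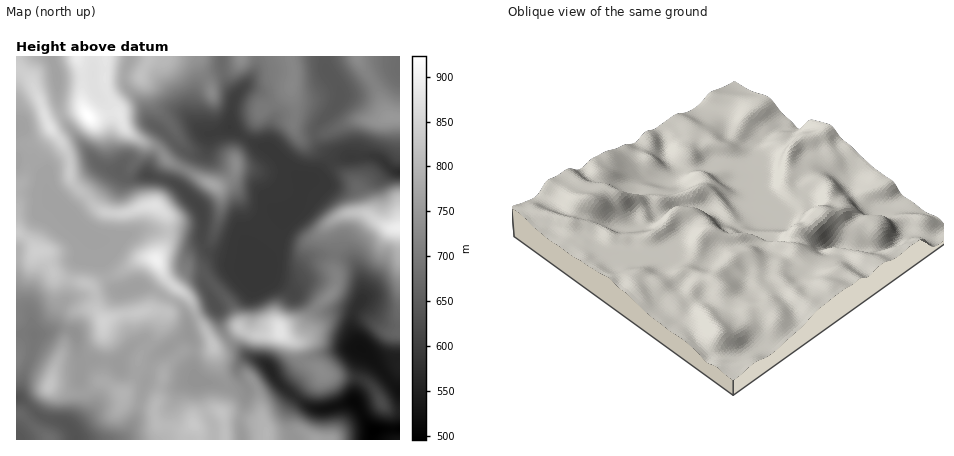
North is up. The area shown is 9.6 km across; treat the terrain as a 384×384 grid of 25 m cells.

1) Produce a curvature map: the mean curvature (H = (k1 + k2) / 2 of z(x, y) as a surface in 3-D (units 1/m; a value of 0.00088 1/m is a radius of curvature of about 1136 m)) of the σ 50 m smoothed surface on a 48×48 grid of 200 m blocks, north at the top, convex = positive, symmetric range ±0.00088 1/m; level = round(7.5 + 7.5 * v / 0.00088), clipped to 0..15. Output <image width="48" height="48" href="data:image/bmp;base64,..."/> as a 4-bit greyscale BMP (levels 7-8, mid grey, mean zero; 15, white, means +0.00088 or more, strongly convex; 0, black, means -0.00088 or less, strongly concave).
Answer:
<image width="48" height="48" href="data:image/bmp;base64,Qk32BAAAAAAAAHYAAAAoAAAAMAAAADAAAAABAAQAAAAAAIAEAAATCwAAEwsAABAAAAAAAAAAAAAAABEREQAiIiIAMzMzAERERABVVVUAZmZmAHd3dwCIiIgAmZmZAKqqqgC7u7sAzMzMAN3d3QDu7u4A////AGZ6unZVVERXiHeHeFjFOJqWZ77f+kRnmWiph2VniIdXmoiJuVi0SYunruut62REM4l0RERoq7lVmod6tlm0aquGvXNHumRWiLczREVnebp1mmZ6p5zHWMx2lgABV1R993M3qpiYZpqFjIZ5iLu4RsyGYAEQE0Of4ySv6quoZ5qVe5Z3V4ZmVsxiAounUSO/glXP+Hd5iKqWaIVWZmV4aPkAKM7usyj7RGWM6GZpqXaHWLdndmeWf+EEiZvO+Y21R3Rp2GZoiGWIaLhnZ3mD32AXupq++HhkaZRXy2Z3d2aJd5l2V4qUhAAXqZrNk0ZWiZZWnYZ2VmaJdmiYWcy3AAA3YzRmIlZmZZdWfKVniXVoh1aZWP50BneKzaiEBGZEVYdmWqRY24dmeHZmOPgWr/7//d3GJVM57XdmRnRI2nZmWJdlT+FP7LnehIvINESuy5dnZXVHyoZ3aJljj4C/16r/pnrMYmrZeJdol6qJu7q7mK1z6gBe2b78qoZ6lGqGinZXp4qql3mryro28gJXIUrUBJqGZEZma3ZXlkVolUVnmEI/8Si4IRSEEVvslTVla3ZXl1VplVVVUyr/YGulVlRGZVeu1zVUXXhZyYrclmZlNL/nA6pVd3dmh1Vq2TRUbVpouomYeJljOfoVN6ZXd3d2iFZ6yTRlbFyHqFVWZoqXfvUKeIVnd3d2h2iruEWHbluYh1Z3d2e93+YZhnZ3d3d1iHiIdlaaXTqqynd3d2WLzes1ZXZ3d3d1e3Znd2aKSUmqp2d3d3ZVeL1zRqdnd4d1bbiHh3ZpV7qYVXd3d3ZVZXykJblXd3h2WtuGZmU4zLZmZ3d2VERERGqoNKtWd3iHVH3oQzWd/aVXd3dliZl1V677M41Ud3d3dCb/2HrriqZnd3Zp7//8q+/FM25jd3d3d0JM///Ga7d3d2V8uWfP//ogMk6Flmd3d3UjaJq4e4d3dlm7hzJ87/YCIo+ItWd3d3dUMyNnn5d3dYzKh0NGeFEBTP+ag2d3d3d0SJZCfpl3Zut3VVVAAAAn//uLc3d3d3d1e7l1M3h3VfxDRWekFGjP6FR+lph3d3dnq5mpQHh3VO0yRmaYJ//YQySftnd3ZmZ4ZWeFOnh2V/sRV1MnV/ozVFjPpFd2V4h3ZVVDaohlXPYBd1Ip7MNJhmi8Y2dkbLZVVmZmd4dmn7AHpmr/+UOpZWZVNFQ1vZeYdURWZnVb+xCOxo/4ITm2VnZUWHRZ2larp2aamHRe9AXvx5+QBIuFVndlfceKuWVoq83cumN/kUv+iK+AOJhVZndVjMhnmnZWebuZqmSvUX3oZ6+hWGVWdao0nKl3iYd2VmeJmEbdMW2laMsyd2Z2aPwje6eImYiHZlaJhknaMlyWe5EouXd3afkyN4eJqXeHdlaZhmrIM0uWjVCNyHeHaMdlE5mIqmZ3ZmipdorIQ0qWjWKdlpmHaIaLUol4mmZnZoqXZpmoQ2yGfHFbl6qHeWRsxWh3mmVmZ6qHZ4VVRb+HjKM3qIqYm4Rc53iIqWZ3etl3dw=="/>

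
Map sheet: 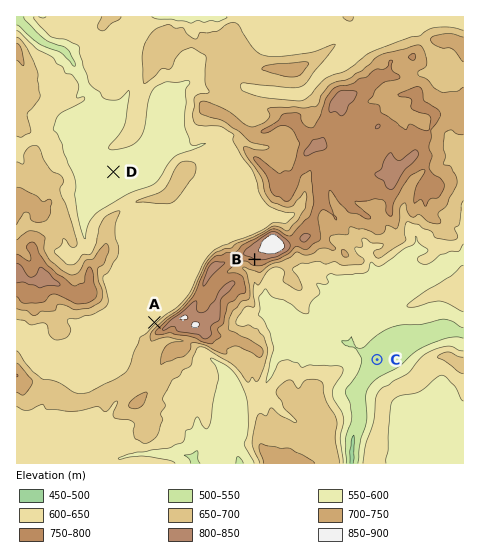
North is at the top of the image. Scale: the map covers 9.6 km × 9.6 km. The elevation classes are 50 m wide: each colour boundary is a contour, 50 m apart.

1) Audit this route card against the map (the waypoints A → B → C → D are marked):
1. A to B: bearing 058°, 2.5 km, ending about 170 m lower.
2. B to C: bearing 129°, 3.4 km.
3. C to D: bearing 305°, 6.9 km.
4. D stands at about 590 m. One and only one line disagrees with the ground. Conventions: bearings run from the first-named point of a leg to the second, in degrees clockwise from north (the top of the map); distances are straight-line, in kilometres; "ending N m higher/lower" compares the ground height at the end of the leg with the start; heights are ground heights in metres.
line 1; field sense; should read higher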